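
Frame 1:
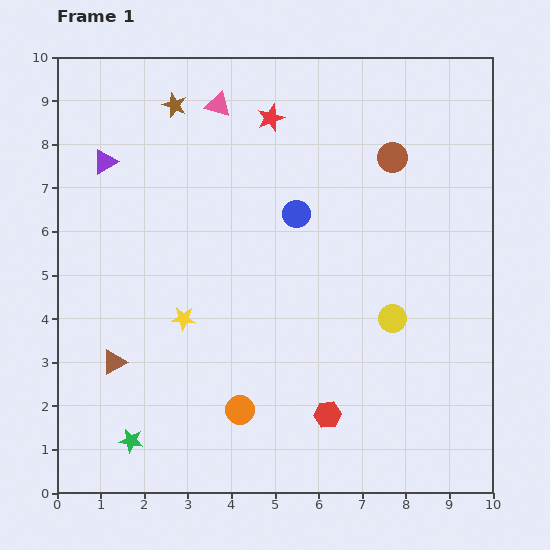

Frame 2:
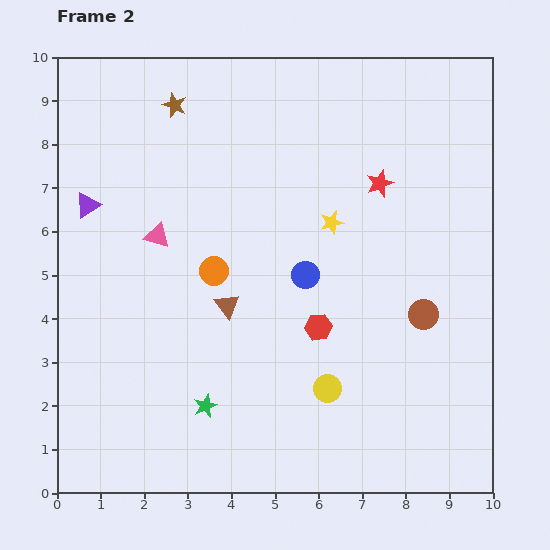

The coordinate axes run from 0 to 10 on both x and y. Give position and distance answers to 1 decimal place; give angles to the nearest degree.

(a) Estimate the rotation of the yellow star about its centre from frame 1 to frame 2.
19° counter-clockwise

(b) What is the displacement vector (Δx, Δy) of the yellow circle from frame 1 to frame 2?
(-1.5, -1.6)

The yellow circle was at (7.7, 4.0) in frame 1 and (6.2, 2.4) in frame 2.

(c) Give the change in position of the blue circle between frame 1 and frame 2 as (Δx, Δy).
(0.2, -1.4)

The blue circle was at (5.5, 6.4) in frame 1 and (5.7, 5.0) in frame 2.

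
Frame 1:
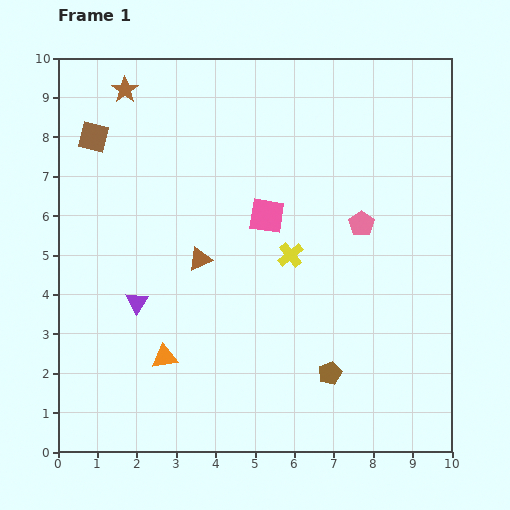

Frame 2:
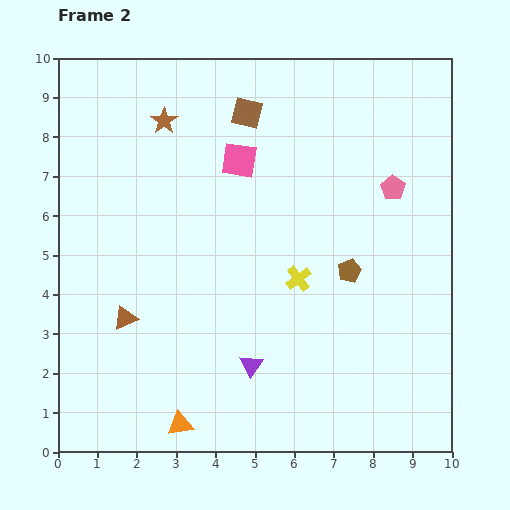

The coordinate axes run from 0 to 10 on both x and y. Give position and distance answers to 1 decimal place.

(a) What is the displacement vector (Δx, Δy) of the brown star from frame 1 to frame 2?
(1.0, -0.8)

The brown star was at (1.7, 9.2) in frame 1 and (2.7, 8.4) in frame 2.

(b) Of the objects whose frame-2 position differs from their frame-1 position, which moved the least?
the yellow cross

(moved 0.6)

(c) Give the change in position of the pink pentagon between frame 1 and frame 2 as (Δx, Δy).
(0.8, 0.9)

The pink pentagon was at (7.7, 5.8) in frame 1 and (8.5, 6.7) in frame 2.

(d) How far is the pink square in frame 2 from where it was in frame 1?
1.6

The pink square moved from (5.3, 6.0) to (4.6, 7.4), a distance of √(0.7² + 1.4²) ≈ 1.6.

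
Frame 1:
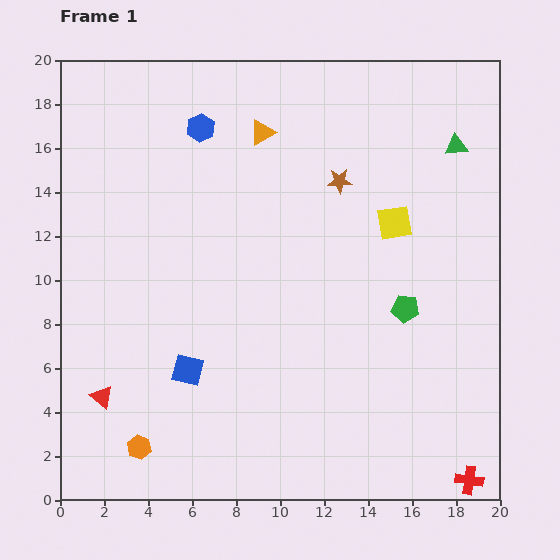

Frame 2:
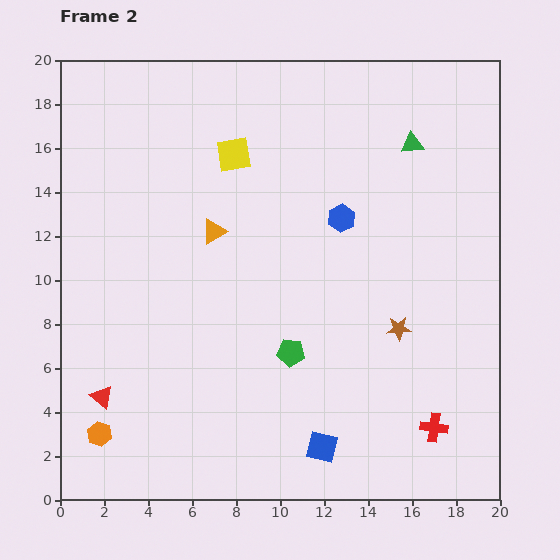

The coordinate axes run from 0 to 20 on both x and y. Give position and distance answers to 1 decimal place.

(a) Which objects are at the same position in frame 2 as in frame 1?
the red triangle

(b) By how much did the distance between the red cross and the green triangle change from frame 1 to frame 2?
-2.3

Distance in frame 1: 15.2. Distance in frame 2: 12.9.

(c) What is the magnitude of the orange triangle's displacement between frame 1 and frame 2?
5.0

The orange triangle moved from (9.2, 16.7) to (7.0, 12.2), a distance of √(2.2² + 4.5²) ≈ 5.0.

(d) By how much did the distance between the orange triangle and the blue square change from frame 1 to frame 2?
-0.3

Distance in frame 1: 11.3. Distance in frame 2: 11.0.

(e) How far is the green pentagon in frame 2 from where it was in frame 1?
5.6

The green pentagon moved from (15.7, 8.7) to (10.5, 6.7), a distance of √(5.2² + 2.0²) ≈ 5.6.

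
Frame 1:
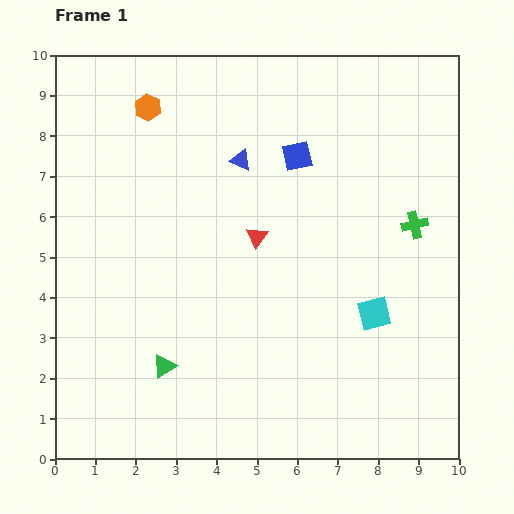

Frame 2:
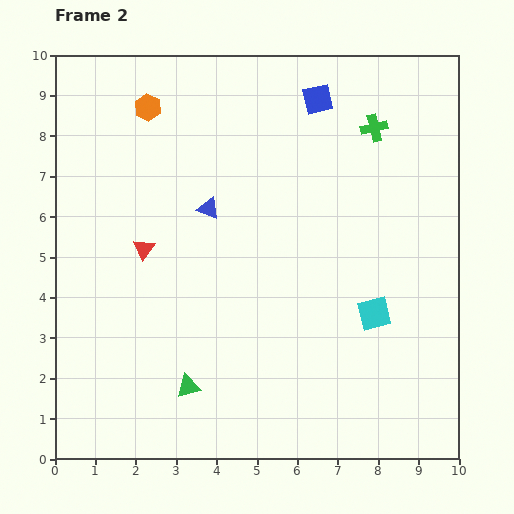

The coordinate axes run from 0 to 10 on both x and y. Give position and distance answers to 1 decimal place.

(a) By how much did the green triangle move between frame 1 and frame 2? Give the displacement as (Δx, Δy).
(0.6, -0.5)

The green triangle was at (2.7, 2.3) in frame 1 and (3.3, 1.8) in frame 2.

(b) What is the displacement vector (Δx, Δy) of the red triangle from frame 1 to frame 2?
(-2.8, -0.3)

The red triangle was at (5.0, 5.5) in frame 1 and (2.2, 5.2) in frame 2.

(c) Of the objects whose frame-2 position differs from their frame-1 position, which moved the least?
the green triangle

(moved 0.8)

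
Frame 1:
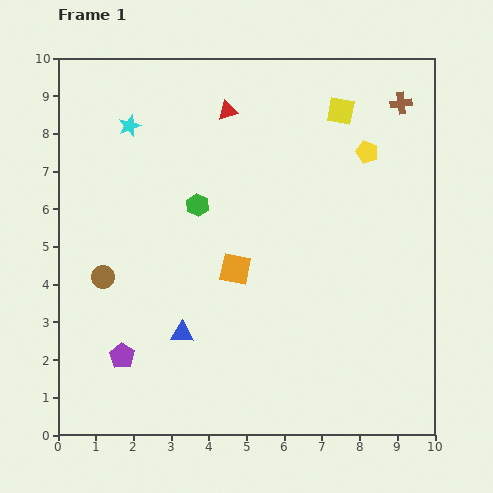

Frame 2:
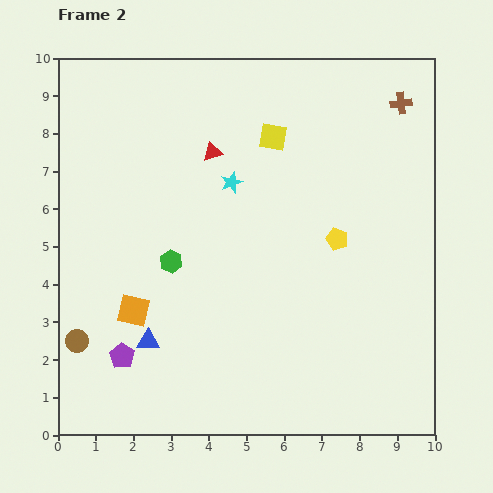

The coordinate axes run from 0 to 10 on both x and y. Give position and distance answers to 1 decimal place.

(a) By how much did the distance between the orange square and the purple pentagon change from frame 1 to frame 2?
-2.6

Distance in frame 1: 3.8. Distance in frame 2: 1.2.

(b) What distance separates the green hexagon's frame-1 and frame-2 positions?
1.7

The green hexagon moved from (3.7, 6.1) to (3.0, 4.6), a distance of √(0.7² + 1.5²) ≈ 1.7.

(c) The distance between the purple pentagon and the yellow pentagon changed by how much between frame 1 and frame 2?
-2.0

Distance in frame 1: 8.5. Distance in frame 2: 6.5.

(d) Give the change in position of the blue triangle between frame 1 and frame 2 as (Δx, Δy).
(-0.9, -0.2)

The blue triangle was at (3.3, 2.7) in frame 1 and (2.4, 2.5) in frame 2.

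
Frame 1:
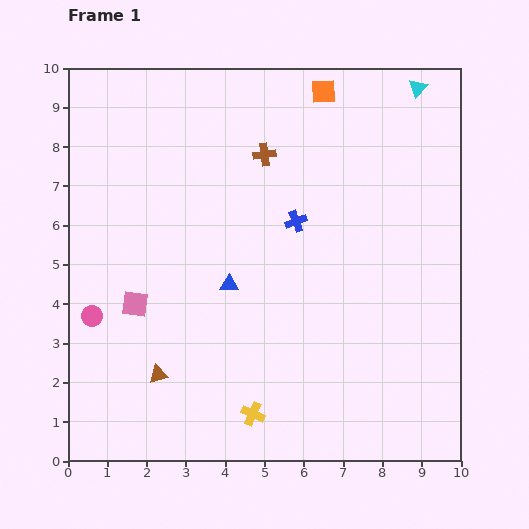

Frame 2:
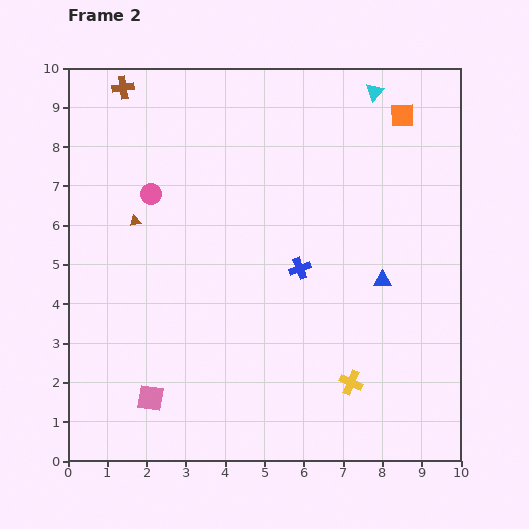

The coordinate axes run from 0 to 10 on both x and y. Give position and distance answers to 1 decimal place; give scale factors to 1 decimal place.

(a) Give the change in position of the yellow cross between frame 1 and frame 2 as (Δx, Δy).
(2.5, 0.8)

The yellow cross was at (4.7, 1.2) in frame 1 and (7.2, 2.0) in frame 2.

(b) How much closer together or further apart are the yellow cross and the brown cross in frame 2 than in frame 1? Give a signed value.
+2.9

Distance in frame 1: 6.6. Distance in frame 2: 9.5.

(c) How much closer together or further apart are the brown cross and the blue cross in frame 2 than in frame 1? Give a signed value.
+4.5

Distance in frame 1: 1.9. Distance in frame 2: 6.4.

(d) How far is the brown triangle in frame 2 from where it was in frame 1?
3.9

The brown triangle moved from (2.3, 2.2) to (1.7, 6.1), a distance of √(0.6² + 3.9²) ≈ 3.9.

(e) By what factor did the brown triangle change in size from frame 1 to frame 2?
0.6×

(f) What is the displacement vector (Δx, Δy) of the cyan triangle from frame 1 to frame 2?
(-1.1, -0.1)

The cyan triangle was at (8.9, 9.5) in frame 1 and (7.8, 9.4) in frame 2.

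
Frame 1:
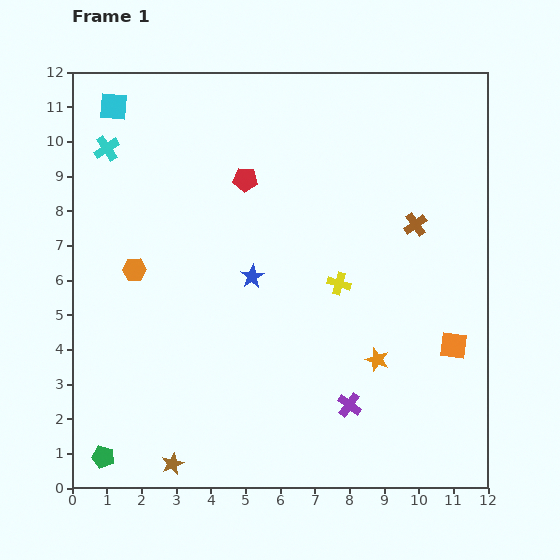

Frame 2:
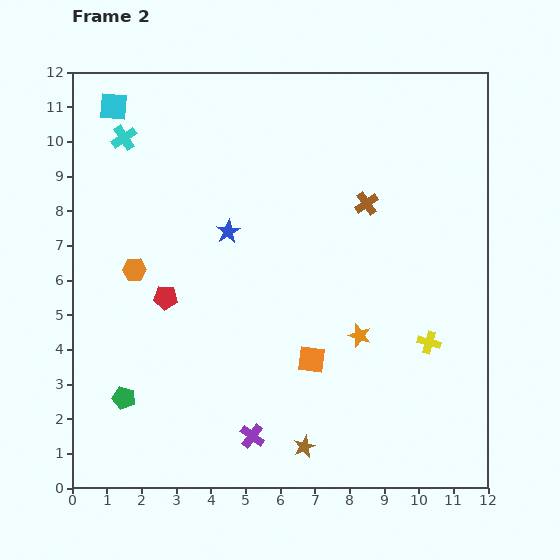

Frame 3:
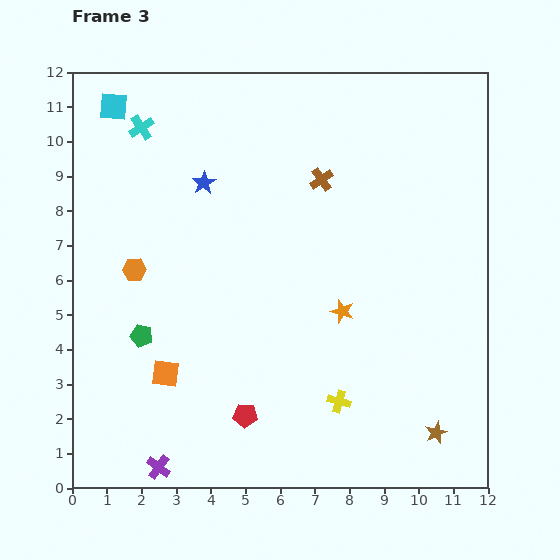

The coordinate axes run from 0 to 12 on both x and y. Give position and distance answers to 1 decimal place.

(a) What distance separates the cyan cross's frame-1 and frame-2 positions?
0.6

The cyan cross moved from (1.0, 9.8) to (1.5, 10.1), a distance of √(0.5² + 0.3²) ≈ 0.6.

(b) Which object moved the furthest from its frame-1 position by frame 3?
the orange square

(moved 8.3; next 7.7)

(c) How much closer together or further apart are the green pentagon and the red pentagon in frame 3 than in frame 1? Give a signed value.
-5.2

Distance in frame 1: 9.0. Distance in frame 3: 3.8.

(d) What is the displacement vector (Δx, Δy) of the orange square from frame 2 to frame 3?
(-4.2, -0.4)

The orange square was at (6.9, 3.7) in frame 2 and (2.7, 3.3) in frame 3.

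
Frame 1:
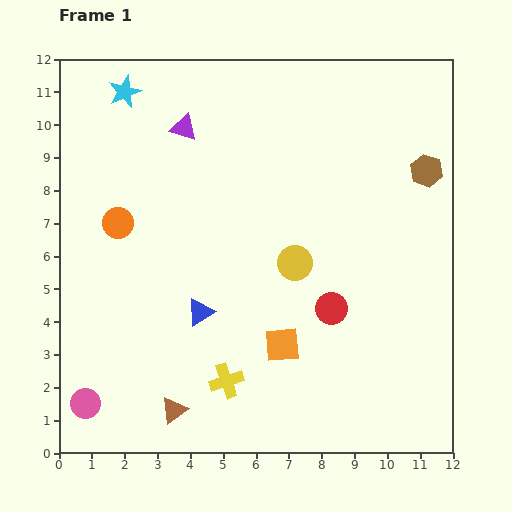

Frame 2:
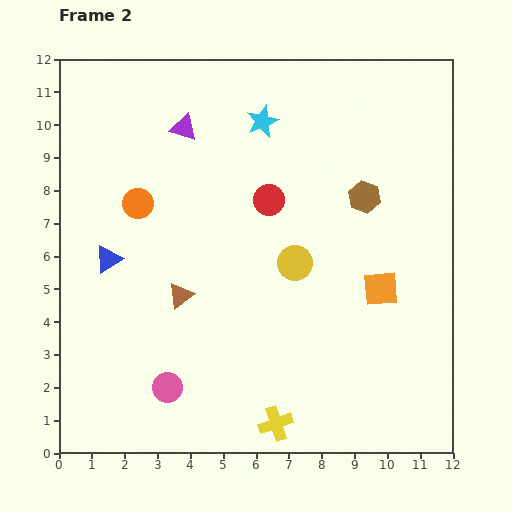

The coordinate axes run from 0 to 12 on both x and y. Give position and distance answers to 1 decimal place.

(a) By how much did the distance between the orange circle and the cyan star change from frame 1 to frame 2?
+0.5

Distance in frame 1: 4.0. Distance in frame 2: 4.5.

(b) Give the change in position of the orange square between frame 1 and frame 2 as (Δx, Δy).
(3.0, 1.7)

The orange square was at (6.8, 3.3) in frame 1 and (9.8, 5.0) in frame 2.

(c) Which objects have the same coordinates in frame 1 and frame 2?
the yellow circle, the purple triangle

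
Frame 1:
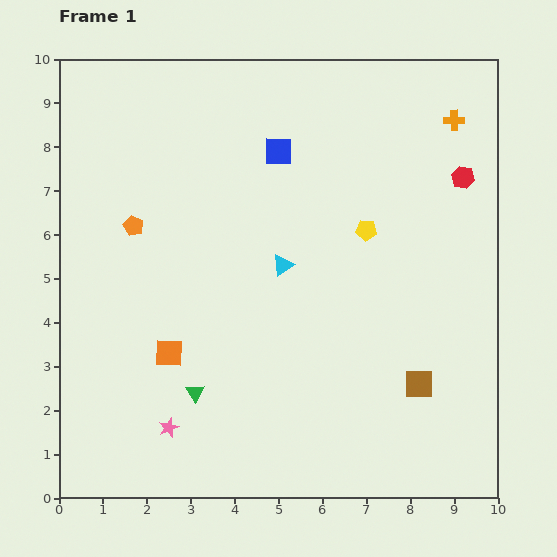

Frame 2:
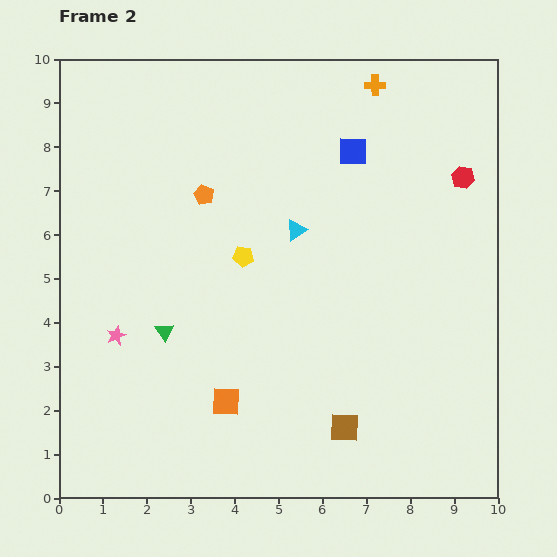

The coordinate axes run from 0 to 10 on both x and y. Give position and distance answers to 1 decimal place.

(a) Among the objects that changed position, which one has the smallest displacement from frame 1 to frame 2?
the cyan triangle

(moved 0.9)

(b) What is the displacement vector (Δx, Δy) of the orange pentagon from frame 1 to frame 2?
(1.6, 0.7)

The orange pentagon was at (1.7, 6.2) in frame 1 and (3.3, 6.9) in frame 2.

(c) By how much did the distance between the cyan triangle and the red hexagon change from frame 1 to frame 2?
-0.6

Distance in frame 1: 4.6. Distance in frame 2: 4.0.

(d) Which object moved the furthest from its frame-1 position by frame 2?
the yellow pentagon

(moved 2.9; next 2.4)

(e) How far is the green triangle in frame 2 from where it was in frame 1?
1.6

The green triangle moved from (3.1, 2.4) to (2.4, 3.8), a distance of √(0.7² + 1.4²) ≈ 1.6.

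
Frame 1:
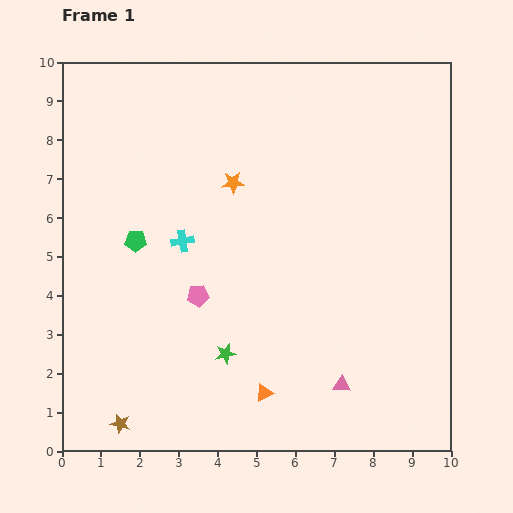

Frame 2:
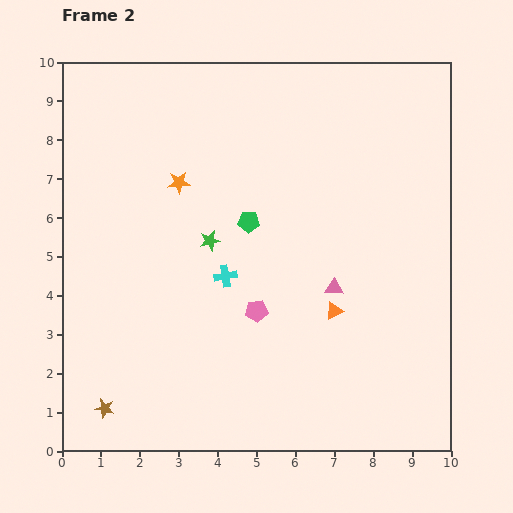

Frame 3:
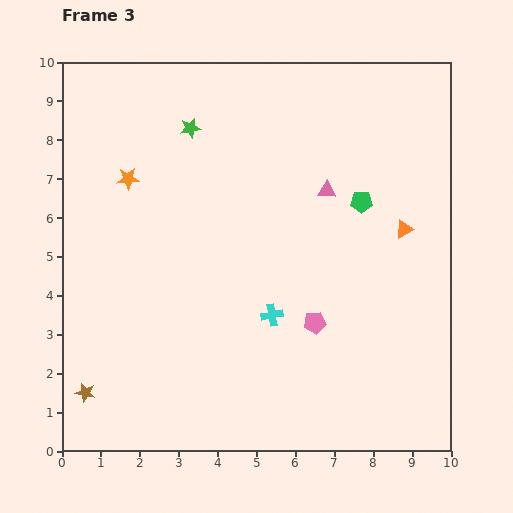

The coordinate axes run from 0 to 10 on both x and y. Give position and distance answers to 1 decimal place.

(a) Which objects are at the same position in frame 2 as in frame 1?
none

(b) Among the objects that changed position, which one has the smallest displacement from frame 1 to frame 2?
the brown star

(moved 0.6)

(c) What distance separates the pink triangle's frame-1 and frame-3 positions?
5.0

The pink triangle moved from (7.2, 1.7) to (6.8, 6.7), a distance of √(0.4² + 5.0²) ≈ 5.0.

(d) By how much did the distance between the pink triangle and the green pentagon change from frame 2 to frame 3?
-1.9

Distance in frame 2: 2.8. Distance in frame 3: 0.9.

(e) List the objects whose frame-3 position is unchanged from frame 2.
none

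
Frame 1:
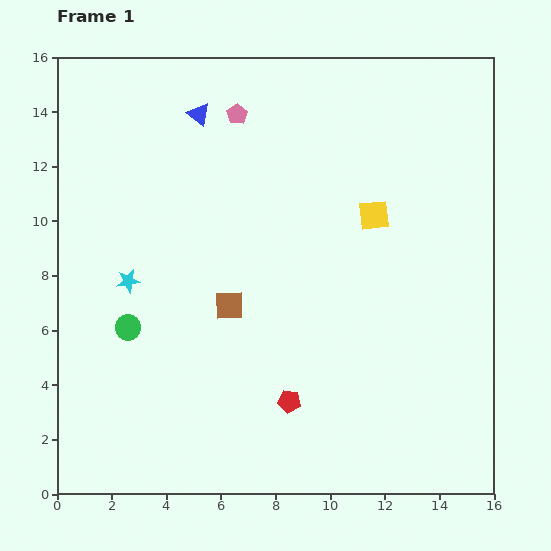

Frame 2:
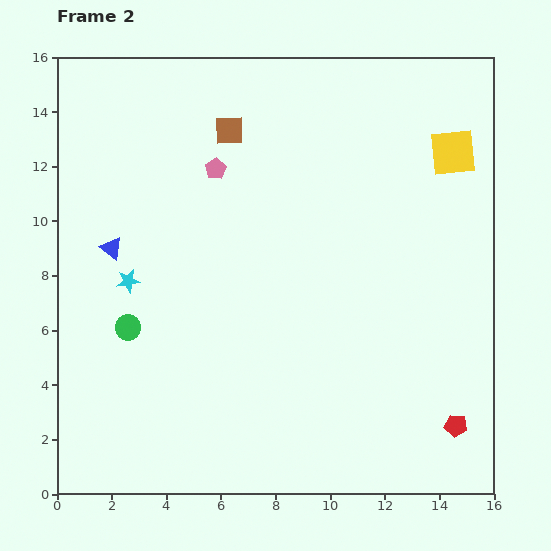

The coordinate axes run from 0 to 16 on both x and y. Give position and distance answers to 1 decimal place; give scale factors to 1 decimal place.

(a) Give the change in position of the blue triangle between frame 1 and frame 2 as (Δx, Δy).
(-3.2, -4.9)

The blue triangle was at (5.2, 13.9) in frame 1 and (2.0, 9.0) in frame 2.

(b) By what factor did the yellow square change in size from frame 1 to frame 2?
1.5×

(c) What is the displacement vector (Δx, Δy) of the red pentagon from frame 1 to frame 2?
(6.1, -0.9)

The red pentagon was at (8.5, 3.4) in frame 1 and (14.6, 2.5) in frame 2.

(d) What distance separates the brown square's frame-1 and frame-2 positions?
6.4

The brown square moved from (6.3, 6.9) to (6.3, 13.3), a distance of √(0.0² + 6.4²) ≈ 6.4.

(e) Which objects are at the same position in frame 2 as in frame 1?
the cyan star, the green circle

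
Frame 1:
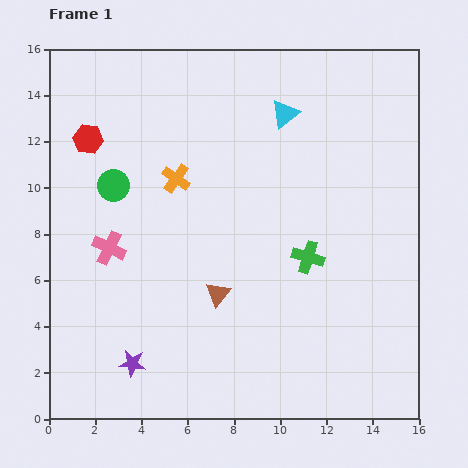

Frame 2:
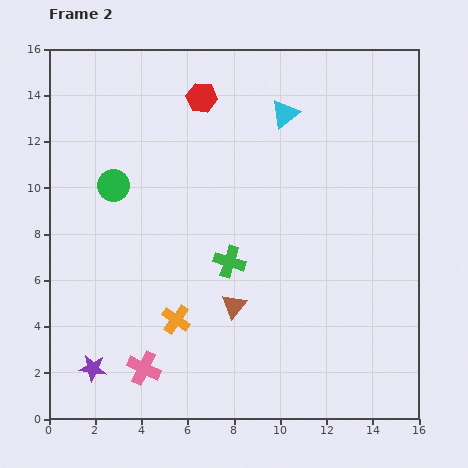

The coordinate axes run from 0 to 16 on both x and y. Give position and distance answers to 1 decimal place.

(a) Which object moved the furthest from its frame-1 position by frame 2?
the orange cross

(moved 6.1; next 5.4)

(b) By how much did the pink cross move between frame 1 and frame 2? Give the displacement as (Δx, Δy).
(1.5, -5.2)

The pink cross was at (2.6, 7.4) in frame 1 and (4.1, 2.2) in frame 2.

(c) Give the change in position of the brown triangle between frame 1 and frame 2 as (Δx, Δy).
(0.7, -0.5)

The brown triangle was at (7.3, 5.4) in frame 1 and (8.0, 4.9) in frame 2.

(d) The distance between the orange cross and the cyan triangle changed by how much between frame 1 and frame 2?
+4.6

Distance in frame 1: 5.5. Distance in frame 2: 10.1.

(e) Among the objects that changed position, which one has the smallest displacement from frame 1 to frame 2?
the brown triangle

(moved 0.9)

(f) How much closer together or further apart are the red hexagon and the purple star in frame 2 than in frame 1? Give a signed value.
+2.7

Distance in frame 1: 9.9. Distance in frame 2: 12.6.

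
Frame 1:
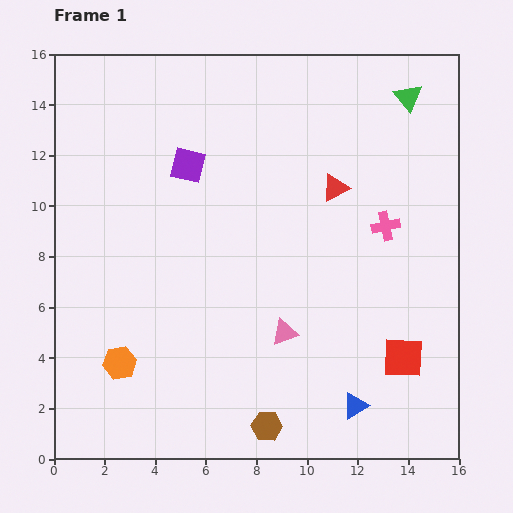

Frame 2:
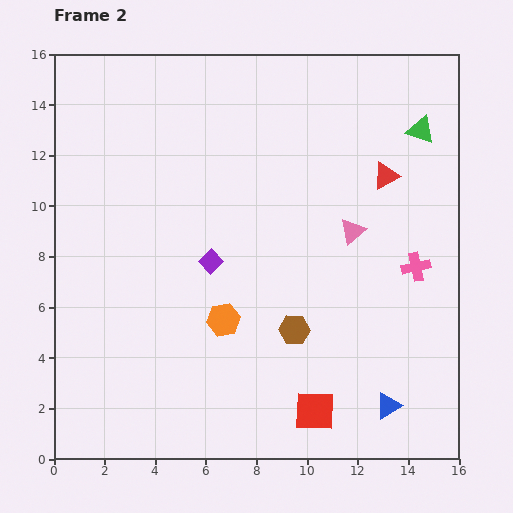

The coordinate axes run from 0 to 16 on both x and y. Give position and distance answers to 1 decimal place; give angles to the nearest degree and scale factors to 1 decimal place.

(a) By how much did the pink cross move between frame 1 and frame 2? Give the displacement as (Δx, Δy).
(1.2, -1.6)

The pink cross was at (13.1, 9.2) in frame 1 and (14.3, 7.6) in frame 2.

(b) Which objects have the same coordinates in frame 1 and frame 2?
none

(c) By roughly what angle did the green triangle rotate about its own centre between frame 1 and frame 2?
32° counter-clockwise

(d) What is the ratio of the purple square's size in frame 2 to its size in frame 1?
0.6×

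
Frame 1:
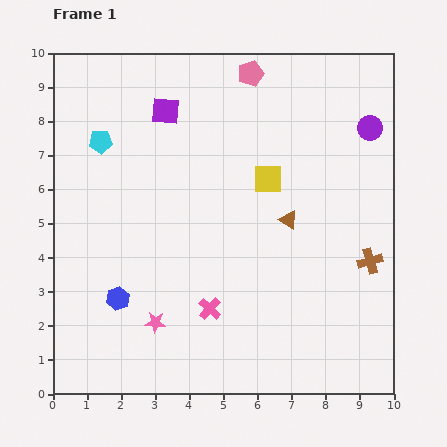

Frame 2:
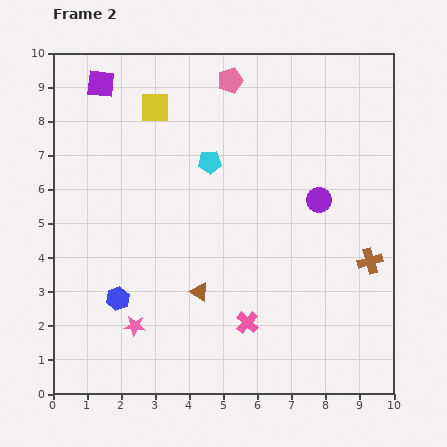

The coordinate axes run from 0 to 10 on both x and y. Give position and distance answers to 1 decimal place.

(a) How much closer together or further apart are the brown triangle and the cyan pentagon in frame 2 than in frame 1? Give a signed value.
-2.2

Distance in frame 1: 6.0. Distance in frame 2: 3.8.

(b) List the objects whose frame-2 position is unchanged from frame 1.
the blue hexagon, the brown cross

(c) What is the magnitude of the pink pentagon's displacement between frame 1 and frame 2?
0.6

The pink pentagon moved from (5.8, 9.4) to (5.2, 9.2), a distance of √(0.6² + 0.2²) ≈ 0.6.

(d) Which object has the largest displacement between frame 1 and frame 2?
the yellow square

(moved 3.9; next 3.3)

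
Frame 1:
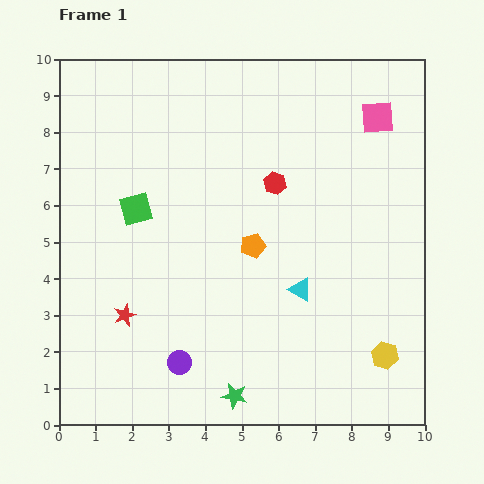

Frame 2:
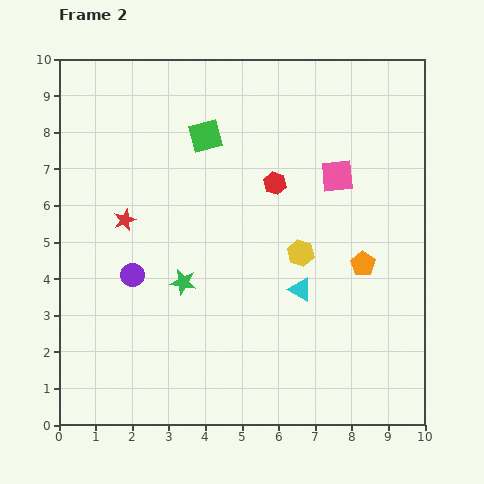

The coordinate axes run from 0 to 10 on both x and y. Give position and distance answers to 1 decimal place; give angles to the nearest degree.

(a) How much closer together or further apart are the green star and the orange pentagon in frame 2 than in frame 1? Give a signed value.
+0.8

Distance in frame 1: 4.1. Distance in frame 2: 4.9.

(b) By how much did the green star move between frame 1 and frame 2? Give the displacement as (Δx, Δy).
(-1.4, 3.1)

The green star was at (4.8, 0.8) in frame 1 and (3.4, 3.9) in frame 2.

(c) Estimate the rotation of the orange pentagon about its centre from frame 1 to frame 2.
21° counter-clockwise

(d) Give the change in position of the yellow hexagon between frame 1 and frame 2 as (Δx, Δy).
(-2.3, 2.8)

The yellow hexagon was at (8.9, 1.9) in frame 1 and (6.6, 4.7) in frame 2.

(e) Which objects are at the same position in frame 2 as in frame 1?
the red hexagon, the cyan triangle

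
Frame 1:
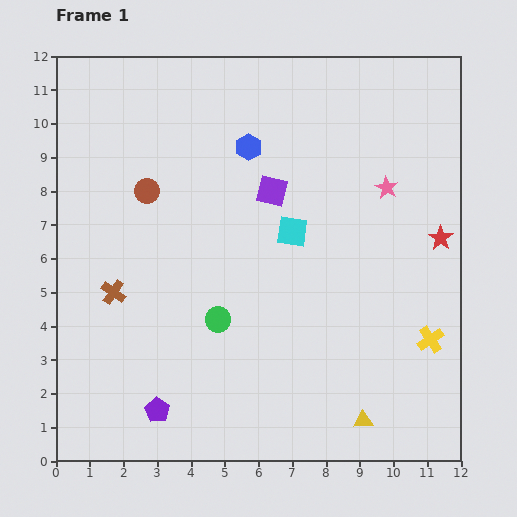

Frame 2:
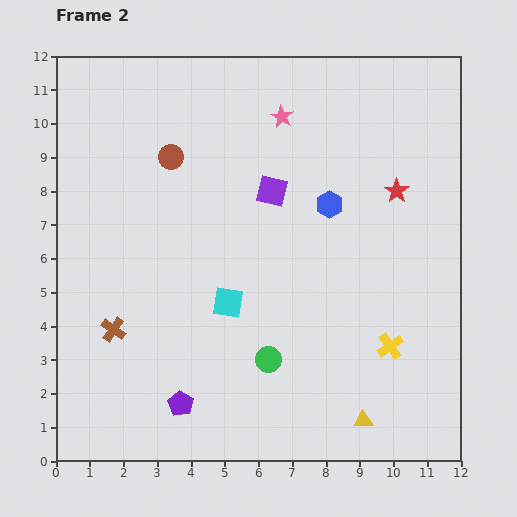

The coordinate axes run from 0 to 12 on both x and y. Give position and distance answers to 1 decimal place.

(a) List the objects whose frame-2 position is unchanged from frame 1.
the purple square, the yellow triangle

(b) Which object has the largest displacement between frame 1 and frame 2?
the pink star

(moved 3.7; next 2.9)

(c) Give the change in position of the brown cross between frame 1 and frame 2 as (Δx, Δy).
(0.0, -1.1)

The brown cross was at (1.7, 5.0) in frame 1 and (1.7, 3.9) in frame 2.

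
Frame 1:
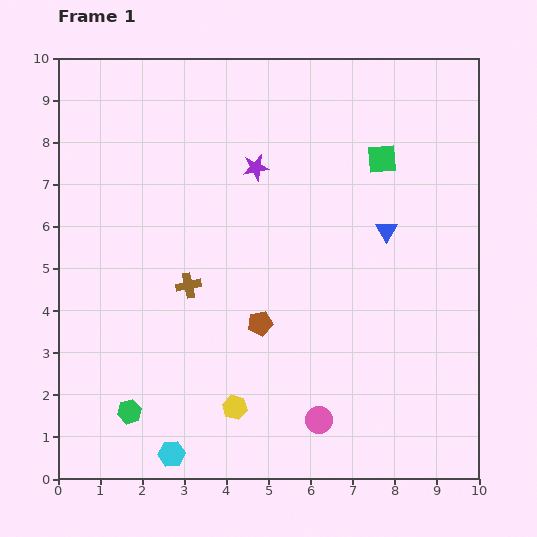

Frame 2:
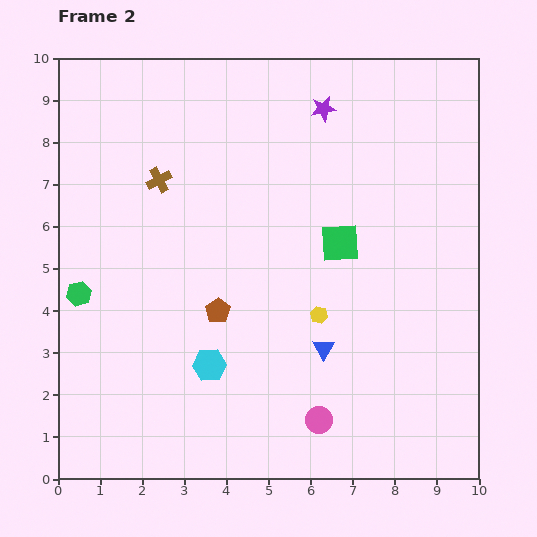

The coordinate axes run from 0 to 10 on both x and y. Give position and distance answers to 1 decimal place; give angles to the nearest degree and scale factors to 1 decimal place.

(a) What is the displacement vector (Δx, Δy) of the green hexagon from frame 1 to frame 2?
(-1.2, 2.8)

The green hexagon was at (1.7, 1.6) in frame 1 and (0.5, 4.4) in frame 2.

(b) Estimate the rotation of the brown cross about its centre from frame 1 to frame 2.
15° counter-clockwise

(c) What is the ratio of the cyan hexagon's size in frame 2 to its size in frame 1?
1.3×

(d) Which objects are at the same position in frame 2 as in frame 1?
the pink circle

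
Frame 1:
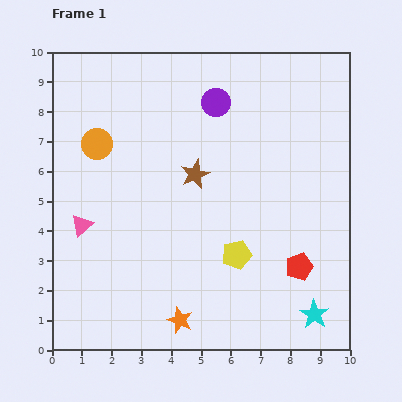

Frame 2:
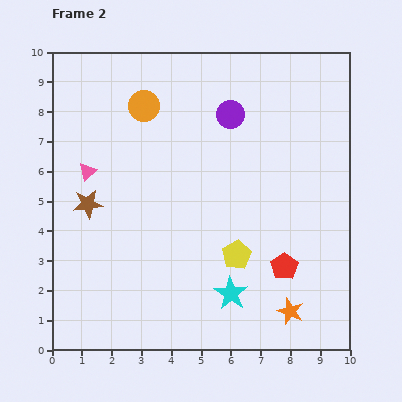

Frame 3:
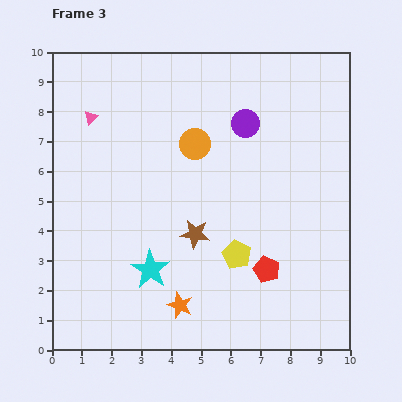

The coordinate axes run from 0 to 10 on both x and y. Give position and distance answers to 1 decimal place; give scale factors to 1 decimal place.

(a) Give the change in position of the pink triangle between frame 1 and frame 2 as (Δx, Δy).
(0.2, 1.8)

The pink triangle was at (1.0, 4.2) in frame 1 and (1.2, 6.0) in frame 2.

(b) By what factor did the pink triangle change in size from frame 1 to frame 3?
0.6×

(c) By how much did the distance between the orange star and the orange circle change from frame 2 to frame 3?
-3.1

Distance in frame 2: 8.5. Distance in frame 3: 5.4.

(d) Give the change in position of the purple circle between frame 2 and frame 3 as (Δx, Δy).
(0.5, -0.3)

The purple circle was at (6.0, 7.9) in frame 2 and (6.5, 7.6) in frame 3.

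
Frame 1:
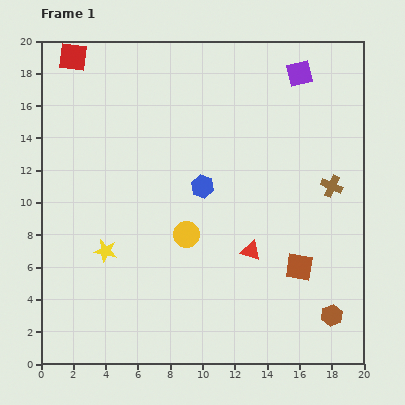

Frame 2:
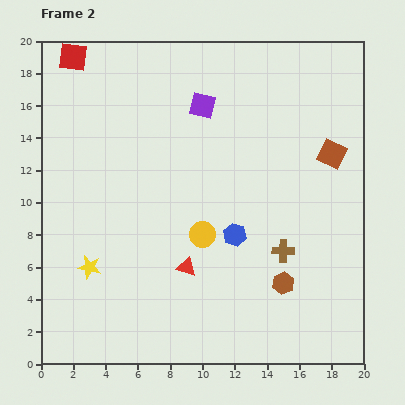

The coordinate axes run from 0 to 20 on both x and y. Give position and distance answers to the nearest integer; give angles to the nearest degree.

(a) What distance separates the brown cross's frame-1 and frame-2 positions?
5

The brown cross moved from (18, 11) to (15, 7), a distance of √(3² + 4²) ≈ 5.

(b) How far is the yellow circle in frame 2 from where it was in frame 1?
1

The yellow circle moved from (9, 8) to (10, 8), a distance of √(1² + 0²) ≈ 1.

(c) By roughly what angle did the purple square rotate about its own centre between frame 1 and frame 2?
26° clockwise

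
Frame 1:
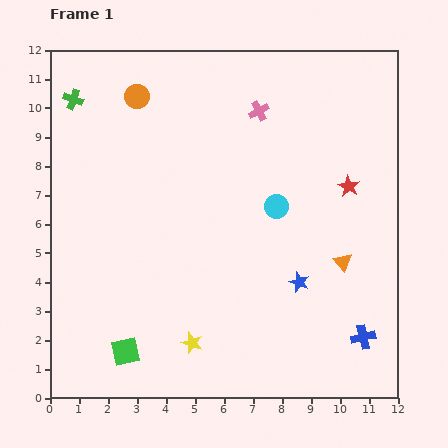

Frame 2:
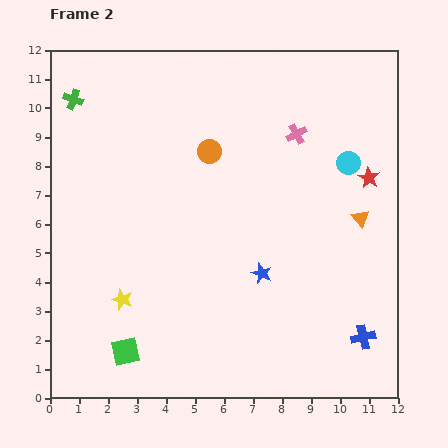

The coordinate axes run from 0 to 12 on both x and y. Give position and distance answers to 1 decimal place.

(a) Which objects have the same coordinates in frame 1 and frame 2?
the green square, the blue cross, the green cross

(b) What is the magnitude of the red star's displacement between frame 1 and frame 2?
0.8

The red star moved from (10.3, 7.3) to (11.0, 7.6), a distance of √(0.7² + 0.3²) ≈ 0.8.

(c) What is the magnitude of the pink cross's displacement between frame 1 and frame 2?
1.5

The pink cross moved from (7.2, 9.9) to (8.5, 9.1), a distance of √(1.3² + 0.8²) ≈ 1.5.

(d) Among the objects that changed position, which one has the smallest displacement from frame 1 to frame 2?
the red star

(moved 0.8)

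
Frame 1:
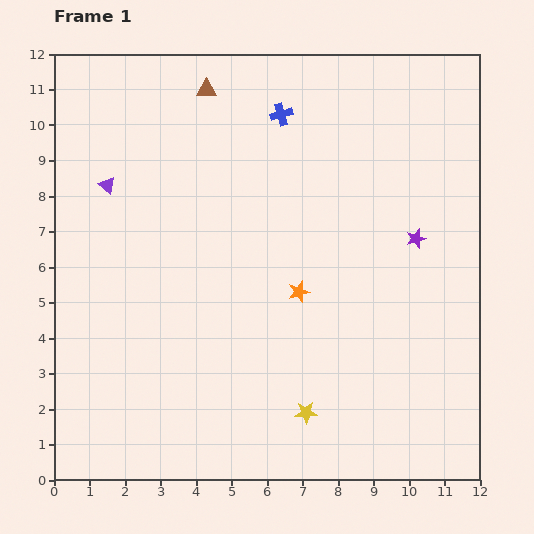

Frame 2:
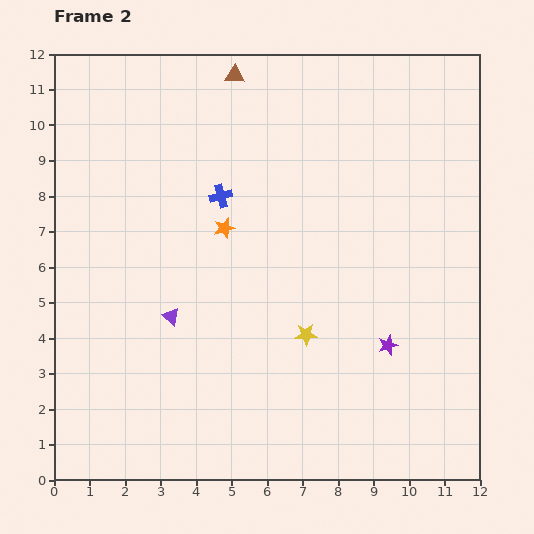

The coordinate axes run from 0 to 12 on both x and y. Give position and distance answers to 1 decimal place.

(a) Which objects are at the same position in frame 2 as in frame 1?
none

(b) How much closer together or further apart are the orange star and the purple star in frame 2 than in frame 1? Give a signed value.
+2.1

Distance in frame 1: 3.6. Distance in frame 2: 5.7.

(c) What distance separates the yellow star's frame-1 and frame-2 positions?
2.2

The yellow star moved from (7.1, 1.9) to (7.1, 4.1), a distance of √(0.0² + 2.2²) ≈ 2.2.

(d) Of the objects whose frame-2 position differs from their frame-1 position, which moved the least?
the brown triangle

(moved 0.9)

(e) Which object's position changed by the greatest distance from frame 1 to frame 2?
the purple triangle

(moved 4.1; next 3.1)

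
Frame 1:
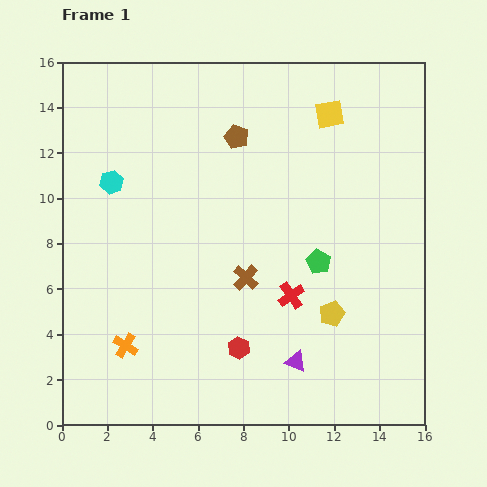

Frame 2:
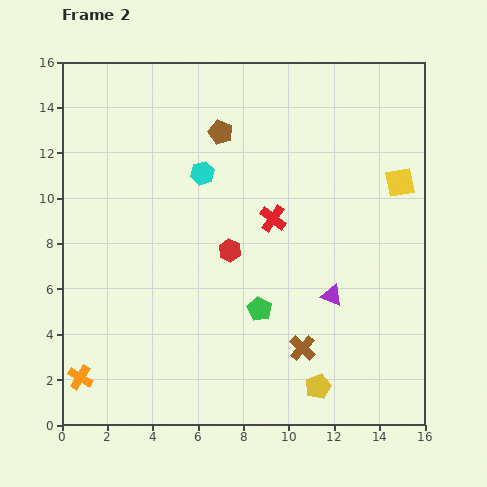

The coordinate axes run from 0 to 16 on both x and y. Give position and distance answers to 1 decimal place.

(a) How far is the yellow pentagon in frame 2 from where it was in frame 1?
3.3

The yellow pentagon moved from (11.9, 4.9) to (11.3, 1.7), a distance of √(0.6² + 3.2²) ≈ 3.3.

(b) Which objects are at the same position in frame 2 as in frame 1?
none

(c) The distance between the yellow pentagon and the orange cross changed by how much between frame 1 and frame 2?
+1.3

Distance in frame 1: 9.2. Distance in frame 2: 10.5.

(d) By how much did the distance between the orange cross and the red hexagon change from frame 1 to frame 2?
+3.7

Distance in frame 1: 5.0. Distance in frame 2: 8.7.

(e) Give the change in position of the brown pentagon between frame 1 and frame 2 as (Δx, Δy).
(-0.7, 0.2)

The brown pentagon was at (7.7, 12.7) in frame 1 and (7.0, 12.9) in frame 2.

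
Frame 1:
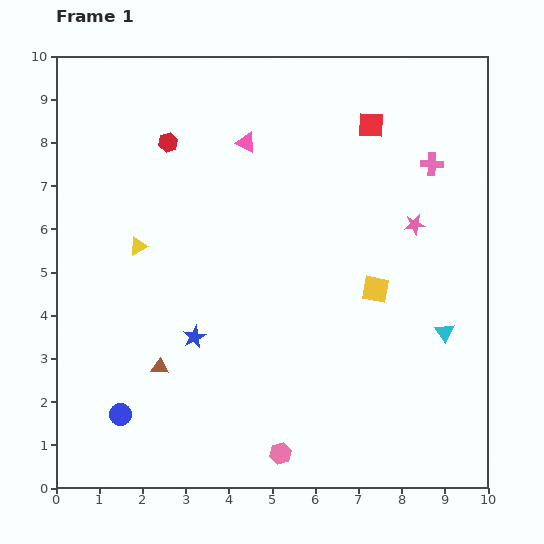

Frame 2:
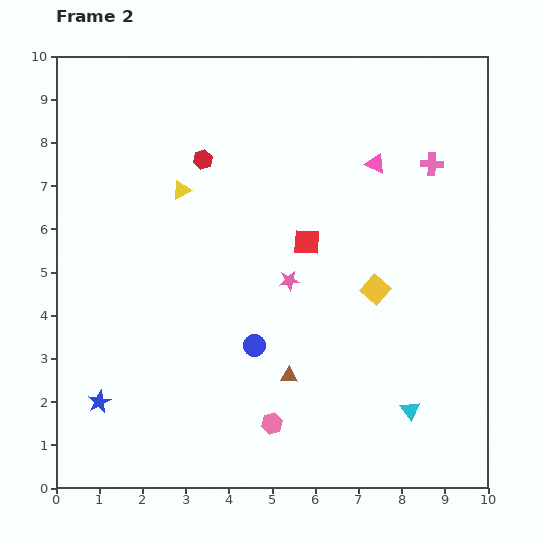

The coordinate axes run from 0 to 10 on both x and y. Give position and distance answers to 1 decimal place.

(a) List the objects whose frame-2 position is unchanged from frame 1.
the yellow square, the pink cross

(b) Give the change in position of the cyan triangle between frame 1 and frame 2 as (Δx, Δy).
(-0.8, -1.8)

The cyan triangle was at (9.0, 3.6) in frame 1 and (8.2, 1.8) in frame 2.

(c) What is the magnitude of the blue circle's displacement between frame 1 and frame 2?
3.5

The blue circle moved from (1.5, 1.7) to (4.6, 3.3), a distance of √(3.1² + 1.6²) ≈ 3.5.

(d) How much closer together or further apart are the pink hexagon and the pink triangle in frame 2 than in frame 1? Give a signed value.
-0.7

Distance in frame 1: 7.2. Distance in frame 2: 6.5.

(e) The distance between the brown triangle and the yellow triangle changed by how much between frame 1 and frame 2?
+2.2

Distance in frame 1: 2.8. Distance in frame 2: 5.0.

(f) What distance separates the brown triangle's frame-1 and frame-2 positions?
3.0

The brown triangle moved from (2.4, 2.8) to (5.4, 2.6), a distance of √(3.0² + 0.2²) ≈ 3.0.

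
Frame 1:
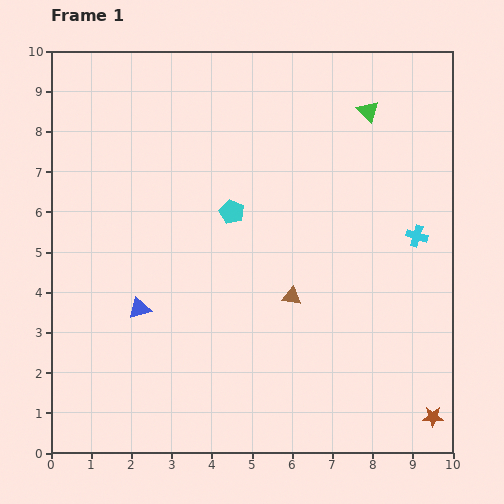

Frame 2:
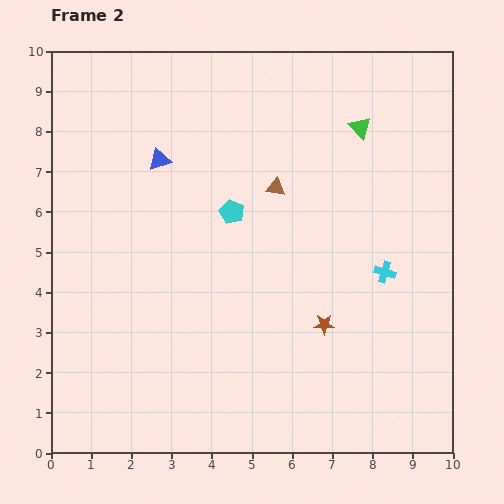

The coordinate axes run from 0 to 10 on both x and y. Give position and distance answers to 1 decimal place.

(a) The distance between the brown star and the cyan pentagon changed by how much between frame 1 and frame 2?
-3.5

Distance in frame 1: 7.1. Distance in frame 2: 3.6.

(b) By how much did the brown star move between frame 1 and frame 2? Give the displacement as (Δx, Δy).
(-2.7, 2.3)

The brown star was at (9.5, 0.9) in frame 1 and (6.8, 3.2) in frame 2.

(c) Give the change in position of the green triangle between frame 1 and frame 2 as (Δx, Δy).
(-0.2, -0.4)

The green triangle was at (7.9, 8.5) in frame 1 and (7.7, 8.1) in frame 2.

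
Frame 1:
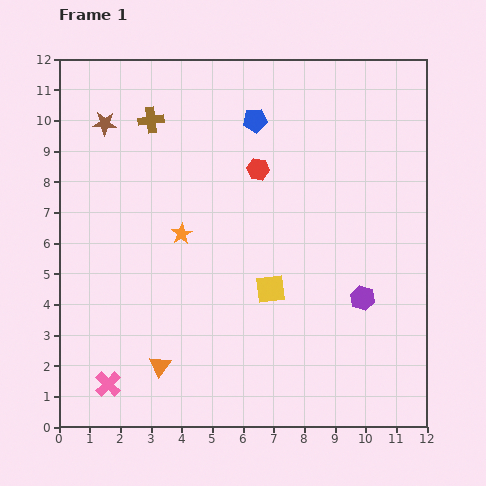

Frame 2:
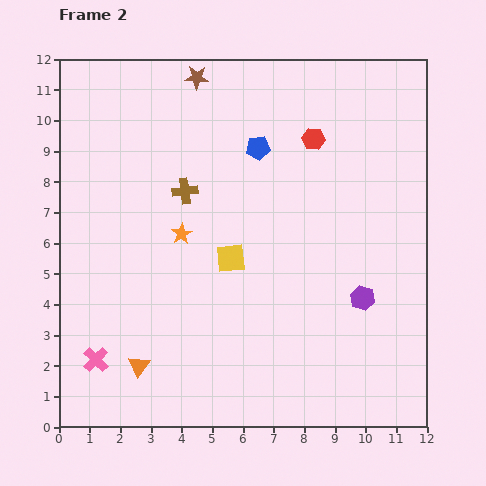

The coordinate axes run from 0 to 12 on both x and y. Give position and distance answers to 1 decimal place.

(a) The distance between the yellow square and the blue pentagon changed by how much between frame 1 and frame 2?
-1.8

Distance in frame 1: 5.5. Distance in frame 2: 3.7.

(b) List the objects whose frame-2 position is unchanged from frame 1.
the purple hexagon, the orange star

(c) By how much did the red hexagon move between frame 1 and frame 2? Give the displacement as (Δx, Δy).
(1.8, 1.0)

The red hexagon was at (6.5, 8.4) in frame 1 and (8.3, 9.4) in frame 2.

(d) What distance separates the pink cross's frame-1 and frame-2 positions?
0.9

The pink cross moved from (1.6, 1.4) to (1.2, 2.2), a distance of √(0.4² + 0.8²) ≈ 0.9.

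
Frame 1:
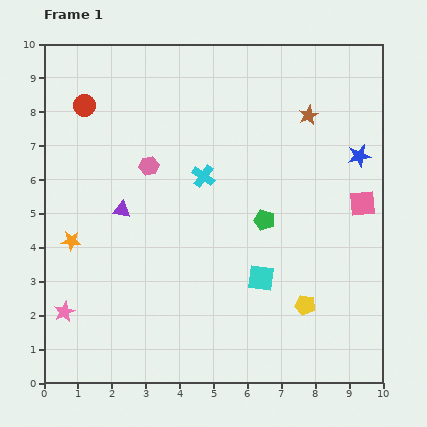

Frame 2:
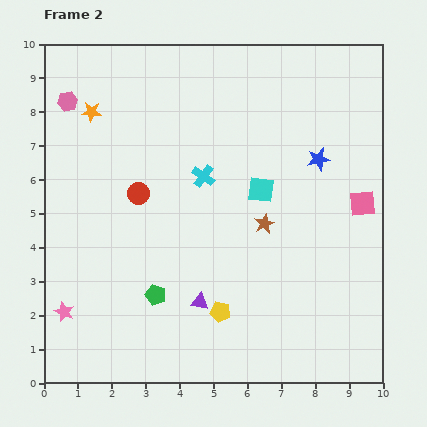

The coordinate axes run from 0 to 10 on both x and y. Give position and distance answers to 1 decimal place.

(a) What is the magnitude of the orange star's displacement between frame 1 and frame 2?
3.8

The orange star moved from (0.8, 4.2) to (1.4, 8.0), a distance of √(0.6² + 3.8²) ≈ 3.8.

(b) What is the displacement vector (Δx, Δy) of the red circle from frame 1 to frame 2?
(1.6, -2.6)

The red circle was at (1.2, 8.2) in frame 1 and (2.8, 5.6) in frame 2.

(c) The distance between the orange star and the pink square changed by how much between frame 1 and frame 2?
-0.3

Distance in frame 1: 8.7. Distance in frame 2: 8.4.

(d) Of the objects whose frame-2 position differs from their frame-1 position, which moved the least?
the blue star

(moved 1.2)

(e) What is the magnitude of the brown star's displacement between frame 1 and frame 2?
3.5

The brown star moved from (7.8, 7.9) to (6.5, 4.7), a distance of √(1.3² + 3.2²) ≈ 3.5.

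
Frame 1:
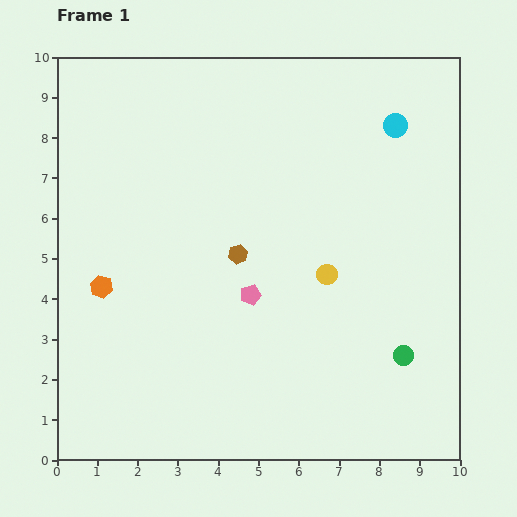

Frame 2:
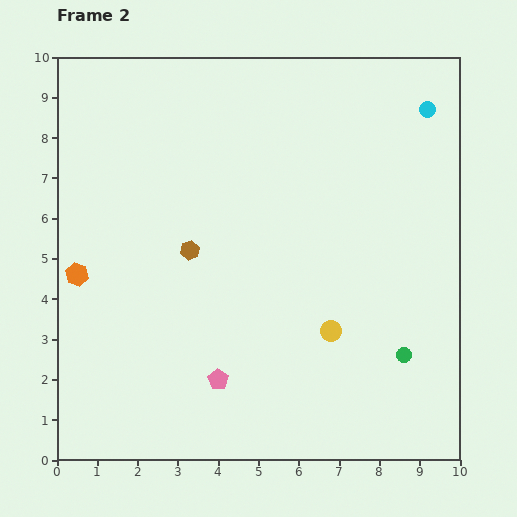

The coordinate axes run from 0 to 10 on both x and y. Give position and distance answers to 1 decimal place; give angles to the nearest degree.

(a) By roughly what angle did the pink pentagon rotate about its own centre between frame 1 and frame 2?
21° counter-clockwise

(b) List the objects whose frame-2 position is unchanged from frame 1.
the green circle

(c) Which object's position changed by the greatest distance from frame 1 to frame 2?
the pink pentagon

(moved 2.2; next 1.4)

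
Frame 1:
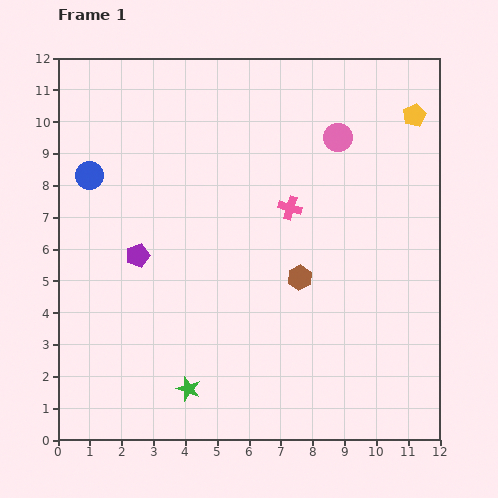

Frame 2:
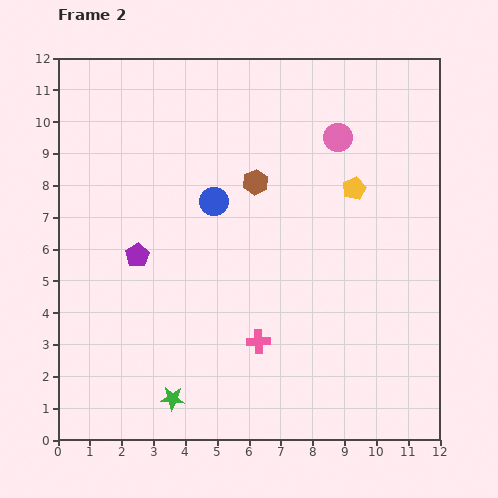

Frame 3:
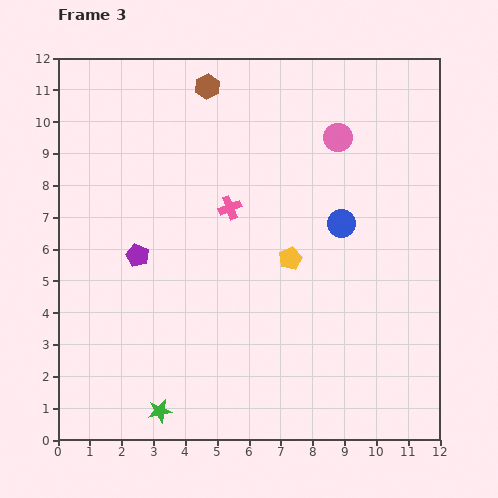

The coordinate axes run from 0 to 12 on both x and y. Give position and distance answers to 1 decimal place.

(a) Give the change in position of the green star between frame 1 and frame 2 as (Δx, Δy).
(-0.5, -0.3)

The green star was at (4.1, 1.6) in frame 1 and (3.6, 1.3) in frame 2.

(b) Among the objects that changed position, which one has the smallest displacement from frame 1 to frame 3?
the green star

(moved 1.1)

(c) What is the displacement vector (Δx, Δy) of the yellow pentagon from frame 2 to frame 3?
(-2.0, -2.2)

The yellow pentagon was at (9.3, 7.9) in frame 2 and (7.3, 5.7) in frame 3.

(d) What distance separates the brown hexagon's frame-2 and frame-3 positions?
3.4

The brown hexagon moved from (6.2, 8.1) to (4.7, 11.1), a distance of √(1.5² + 3.0²) ≈ 3.4.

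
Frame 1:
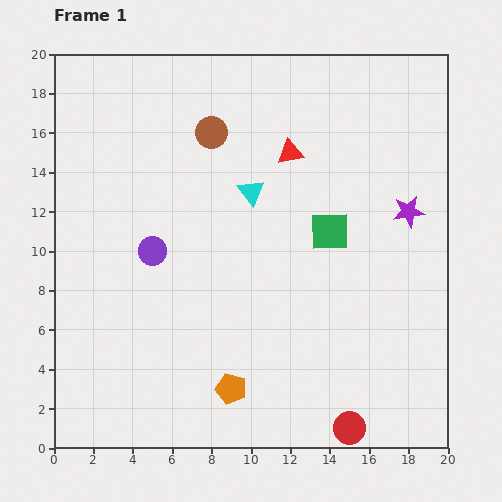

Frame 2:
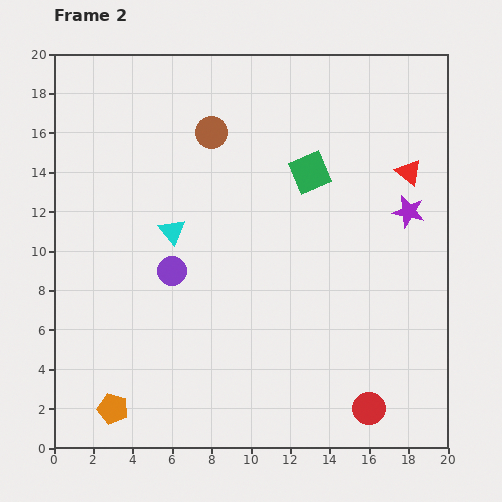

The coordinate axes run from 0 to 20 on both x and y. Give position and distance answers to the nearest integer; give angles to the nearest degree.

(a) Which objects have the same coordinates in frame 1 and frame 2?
the purple star, the brown circle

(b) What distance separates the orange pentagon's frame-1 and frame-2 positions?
6

The orange pentagon moved from (9, 3) to (3, 2), a distance of √(6² + 1²) ≈ 6.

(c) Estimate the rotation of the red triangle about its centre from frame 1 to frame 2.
49° clockwise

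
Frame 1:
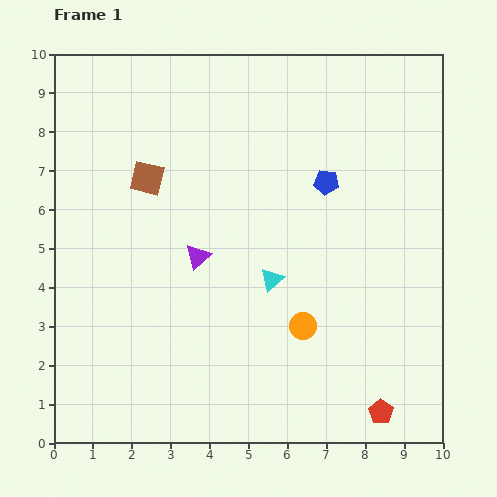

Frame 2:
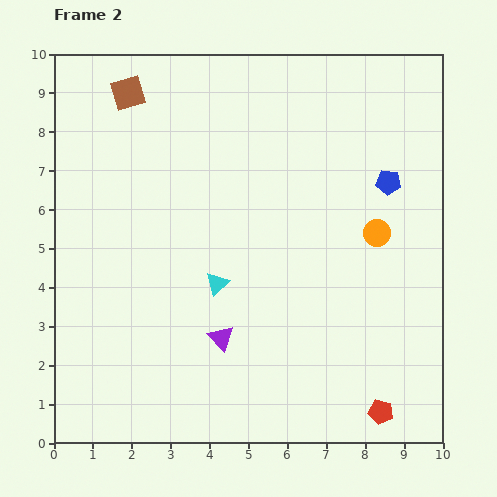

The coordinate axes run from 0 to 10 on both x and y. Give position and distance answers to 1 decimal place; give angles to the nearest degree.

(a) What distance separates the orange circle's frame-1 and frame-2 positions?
3.1

The orange circle moved from (6.4, 3.0) to (8.3, 5.4), a distance of √(1.9² + 2.4²) ≈ 3.1.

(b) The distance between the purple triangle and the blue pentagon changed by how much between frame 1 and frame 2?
+2.1

Distance in frame 1: 3.8. Distance in frame 2: 5.9.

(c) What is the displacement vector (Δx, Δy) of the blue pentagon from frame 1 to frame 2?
(1.6, 0.0)

The blue pentagon was at (7.0, 6.7) in frame 1 and (8.6, 6.7) in frame 2.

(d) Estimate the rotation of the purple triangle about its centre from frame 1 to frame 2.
30° counter-clockwise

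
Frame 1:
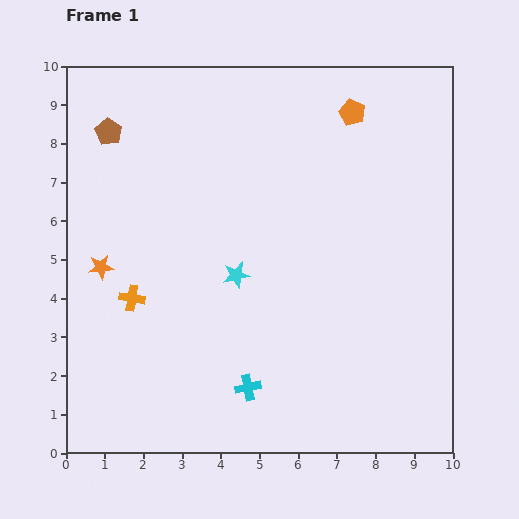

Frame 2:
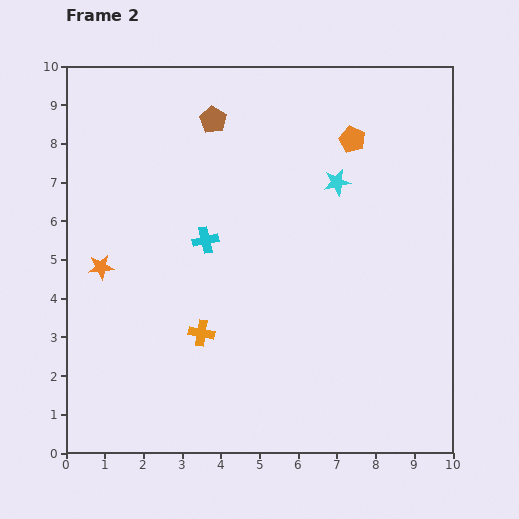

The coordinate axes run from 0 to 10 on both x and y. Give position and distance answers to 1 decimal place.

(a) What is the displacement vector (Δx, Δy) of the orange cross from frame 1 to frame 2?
(1.8, -0.9)

The orange cross was at (1.7, 4.0) in frame 1 and (3.5, 3.1) in frame 2.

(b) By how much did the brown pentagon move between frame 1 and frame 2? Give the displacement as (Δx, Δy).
(2.7, 0.3)

The brown pentagon was at (1.1, 8.3) in frame 1 and (3.8, 8.6) in frame 2.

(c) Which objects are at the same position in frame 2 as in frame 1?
the orange star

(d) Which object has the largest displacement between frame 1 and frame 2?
the cyan cross

(moved 4.0; next 3.5)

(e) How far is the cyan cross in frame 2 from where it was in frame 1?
4.0

The cyan cross moved from (4.7, 1.7) to (3.6, 5.5), a distance of √(1.1² + 3.8²) ≈ 4.0.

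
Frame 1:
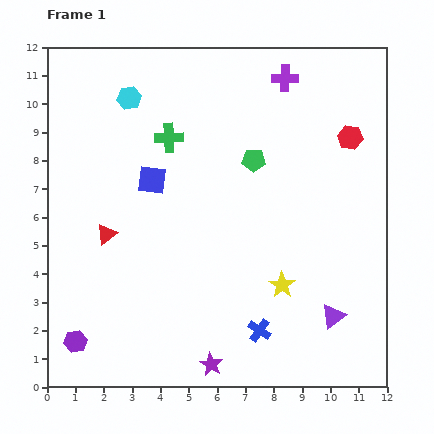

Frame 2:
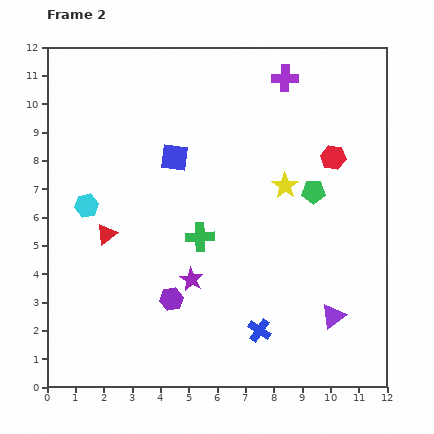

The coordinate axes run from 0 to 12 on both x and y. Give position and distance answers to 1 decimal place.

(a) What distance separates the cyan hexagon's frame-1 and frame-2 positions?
4.1

The cyan hexagon moved from (2.9, 10.2) to (1.4, 6.4), a distance of √(1.5² + 3.8²) ≈ 4.1.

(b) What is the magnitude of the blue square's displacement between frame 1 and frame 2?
1.1

The blue square moved from (3.7, 7.3) to (4.5, 8.1), a distance of √(0.8² + 0.8²) ≈ 1.1.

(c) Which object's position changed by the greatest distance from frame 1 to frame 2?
the cyan hexagon

(moved 4.1; next 3.7)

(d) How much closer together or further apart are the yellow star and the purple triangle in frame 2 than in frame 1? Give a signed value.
+2.8

Distance in frame 1: 2.1. Distance in frame 2: 4.9.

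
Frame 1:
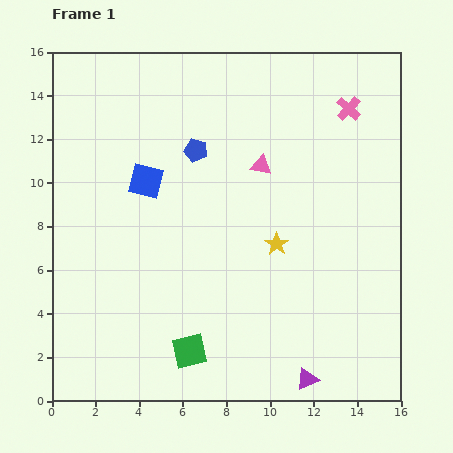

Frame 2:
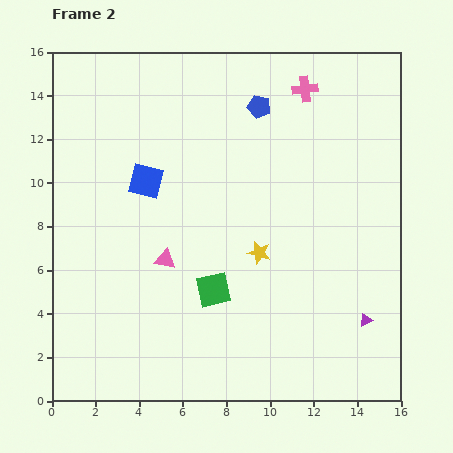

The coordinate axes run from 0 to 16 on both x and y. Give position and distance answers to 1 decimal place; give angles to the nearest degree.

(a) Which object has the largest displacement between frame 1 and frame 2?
the pink triangle

(moved 6.2; next 3.8)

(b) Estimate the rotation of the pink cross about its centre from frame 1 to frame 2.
40° clockwise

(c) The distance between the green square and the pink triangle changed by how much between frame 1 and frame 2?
-6.5

Distance in frame 1: 9.1. Distance in frame 2: 2.6.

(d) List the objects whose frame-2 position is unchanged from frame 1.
the blue square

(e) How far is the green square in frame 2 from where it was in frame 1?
3.0

The green square moved from (6.3, 2.3) to (7.4, 5.1), a distance of √(1.1² + 2.8²) ≈ 3.0.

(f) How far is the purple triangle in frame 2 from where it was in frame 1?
3.8

The purple triangle moved from (11.7, 1.0) to (14.4, 3.7), a distance of √(2.7² + 2.7²) ≈ 3.8.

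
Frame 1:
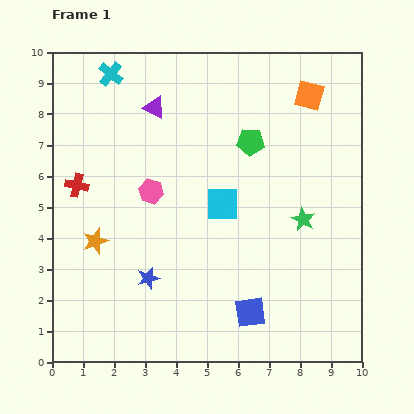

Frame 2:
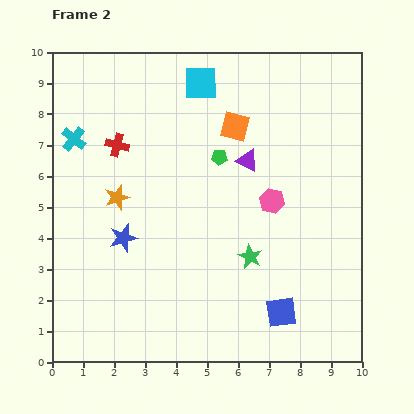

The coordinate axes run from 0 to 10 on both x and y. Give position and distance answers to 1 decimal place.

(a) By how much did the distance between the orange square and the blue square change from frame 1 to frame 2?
-1.1

Distance in frame 1: 7.3. Distance in frame 2: 6.2.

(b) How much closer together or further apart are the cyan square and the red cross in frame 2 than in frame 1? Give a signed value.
-1.3

Distance in frame 1: 4.7. Distance in frame 2: 3.4.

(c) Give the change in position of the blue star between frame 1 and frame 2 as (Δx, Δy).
(-0.8, 1.3)

The blue star was at (3.1, 2.7) in frame 1 and (2.3, 4.0) in frame 2.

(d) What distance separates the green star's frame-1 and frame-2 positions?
2.1

The green star moved from (8.1, 4.6) to (6.4, 3.4), a distance of √(1.7² + 1.2²) ≈ 2.1.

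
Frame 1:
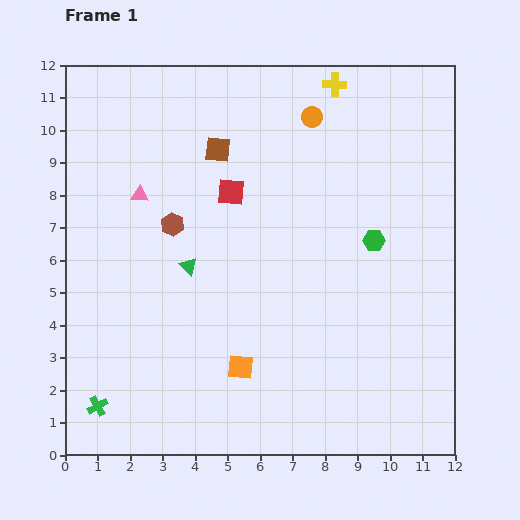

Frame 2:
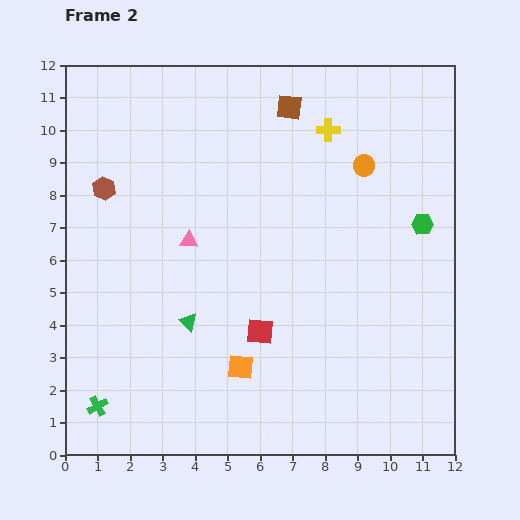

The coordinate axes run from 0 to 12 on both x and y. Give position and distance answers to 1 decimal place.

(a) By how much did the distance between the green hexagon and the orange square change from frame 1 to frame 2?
+1.4

Distance in frame 1: 5.7. Distance in frame 2: 7.1.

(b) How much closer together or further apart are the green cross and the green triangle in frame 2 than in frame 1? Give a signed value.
-1.3

Distance in frame 1: 5.1. Distance in frame 2: 3.8.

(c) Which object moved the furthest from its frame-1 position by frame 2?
the red square

(moved 4.4; next 2.6)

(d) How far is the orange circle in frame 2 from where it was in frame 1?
2.2

The orange circle moved from (7.6, 10.4) to (9.2, 8.9), a distance of √(1.6² + 1.5²) ≈ 2.2.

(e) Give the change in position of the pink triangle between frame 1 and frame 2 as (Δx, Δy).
(1.5, -1.4)

The pink triangle was at (2.3, 8.0) in frame 1 and (3.8, 6.6) in frame 2.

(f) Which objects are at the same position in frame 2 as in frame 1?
the orange square, the green cross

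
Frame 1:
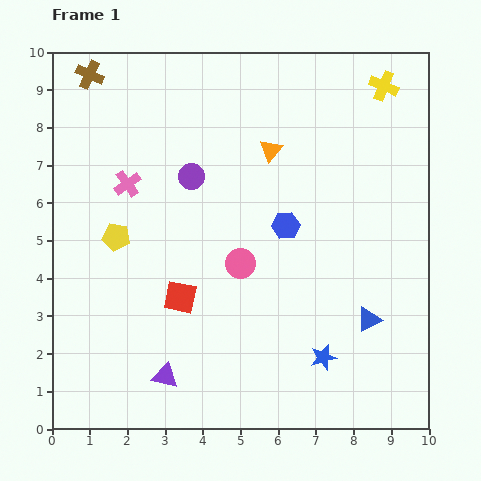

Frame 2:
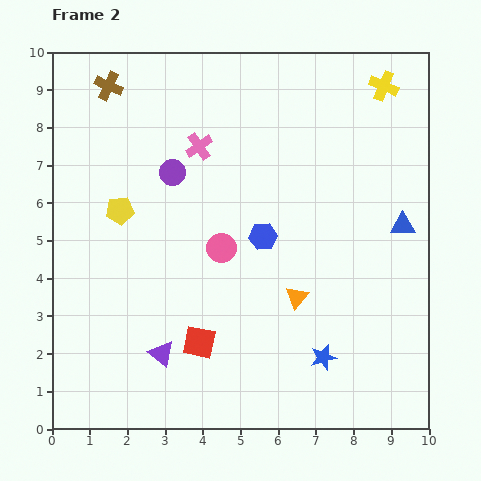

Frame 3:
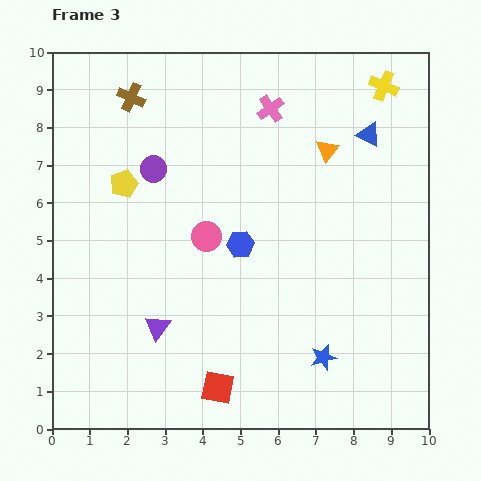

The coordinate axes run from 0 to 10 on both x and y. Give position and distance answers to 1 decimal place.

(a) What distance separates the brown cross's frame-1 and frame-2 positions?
0.6

The brown cross moved from (1.0, 9.4) to (1.5, 9.1), a distance of √(0.5² + 0.3²) ≈ 0.6.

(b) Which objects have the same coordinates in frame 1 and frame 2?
the yellow cross, the blue star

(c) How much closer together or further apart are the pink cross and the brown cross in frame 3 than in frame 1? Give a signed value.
+0.6

Distance in frame 1: 3.1. Distance in frame 3: 3.7.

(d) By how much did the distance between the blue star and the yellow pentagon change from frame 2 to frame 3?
+0.3

Distance in frame 2: 6.7. Distance in frame 3: 7.0.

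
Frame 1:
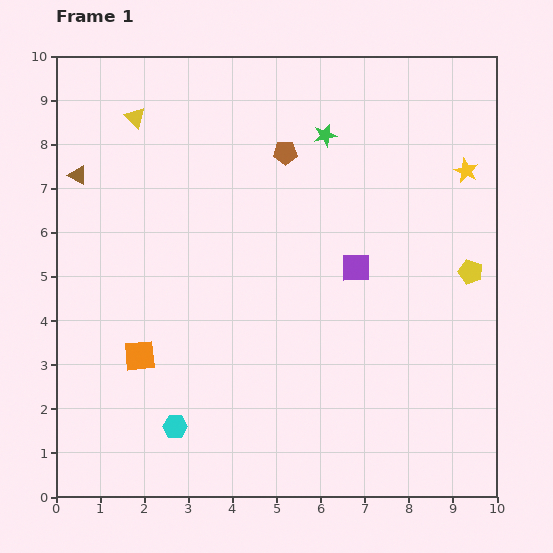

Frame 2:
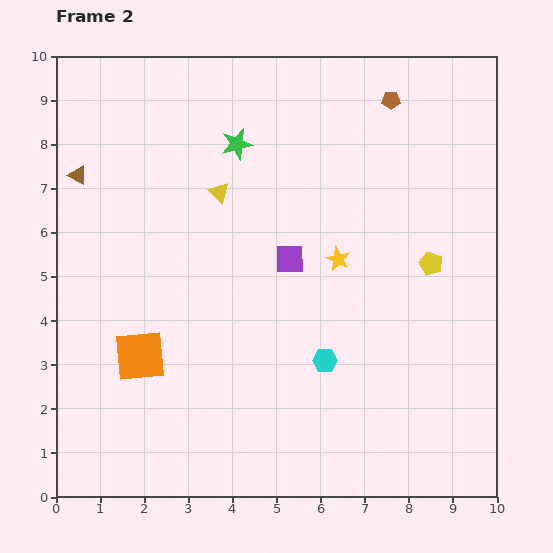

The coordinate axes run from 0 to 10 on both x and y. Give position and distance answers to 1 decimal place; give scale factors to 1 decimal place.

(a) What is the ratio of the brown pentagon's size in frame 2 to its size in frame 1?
0.8×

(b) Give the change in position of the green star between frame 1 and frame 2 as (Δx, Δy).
(-2.0, -0.2)

The green star was at (6.1, 8.2) in frame 1 and (4.1, 8.0) in frame 2.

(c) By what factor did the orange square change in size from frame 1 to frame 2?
1.6×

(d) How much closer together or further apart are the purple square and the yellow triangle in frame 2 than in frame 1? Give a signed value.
-3.8

Distance in frame 1: 6.0. Distance in frame 2: 2.2.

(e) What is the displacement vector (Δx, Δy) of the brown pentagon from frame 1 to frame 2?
(2.4, 1.2)

The brown pentagon was at (5.2, 7.8) in frame 1 and (7.6, 9.0) in frame 2.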